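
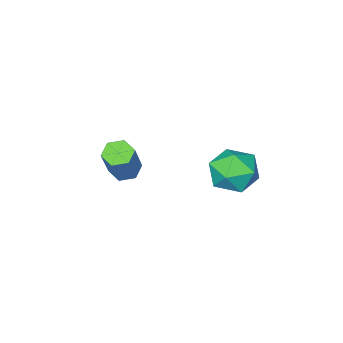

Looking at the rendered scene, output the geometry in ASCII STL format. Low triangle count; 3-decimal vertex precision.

solid 
facet normal -0.995 0.023 -0.094
outer loop
vertex -1.402 0.166 -2.797
vertex -1.429 -0.649 -2.709
vertex -1.48 -0.164 -2.05
endloop
endfacet
facet normal -0.754 0.627 0.198
outer loop
vertex -1.402 0.166 -2.797
vertex -1.48 -0.164 -2.05
vertex -0.979 0.475 -2.166
endloop
endfacet
facet normal -0.289 0.922 -0.258
outer loop
vertex -1.402 0.166 -2.797
vertex -0.979 0.475 -2.166
vertex -0.618 0.384 -2.896
endloop
endfacet
facet normal -0.244 0.499 -0.831
outer loop
vertex -1.402 0.166 -2.797
vertex -0.618 0.384 -2.896
vertex -0.896 -0.311 -3.232
endloop
endfacet
facet normal -0.681 -0.056 -0.730
outer loop
vertex -1.402 0.166 -2.797
vertex -0.896 -0.311 -3.232
vertex -1.429 -0.649 -2.709
endloop
endfacet
facet normal -0.400 0.458 0.794
outer loop
vertex -0.979 0.475 -2.166
vertex -1.48 -0.164 -2.05
vertex -0.744 -0.149 -1.688
endloop
endfacet
facet normal -0.791 -0.520 0.322
outer loop
vertex -1.48 -0.164 -2.05
vertex -1.429 -0.649 -2.709
vertex -1.022 -0.844 -2.024
endloop
endfacet
facet normal -0.283 -0.648 -0.707
outer loop
vertex -1.429 -0.649 -2.709
vertex -0.896 -0.311 -3.232
vertex -0.661 -0.935 -2.754
endloop
endfacet
facet normal 0.423 0.252 -0.870
outer loop
vertex -0.896 -0.311 -3.232
vertex -0.618 0.384 -2.896
vertex -0.16 -0.296 -2.87
endloop
endfacet
facet normal 0.351 0.934 0.057
outer loop
vertex -0.618 0.384 -2.896
vertex -0.979 0.475 -2.166
vertex -0.211 0.189 -2.211
endloop
endfacet
facet normal 0.244 -0.499 0.831
outer loop
vertex -0.238 -0.626 -2.123
vertex -0.744 -0.149 -1.688
vertex -1.022 -0.844 -2.024
endloop
endfacet
facet normal 0.289 -0.922 0.258
outer loop
vertex -0.238 -0.626 -2.123
vertex -1.022 -0.844 -2.024
vertex -0.661 -0.935 -2.754
endloop
endfacet
facet normal 0.754 -0.627 -0.198
outer loop
vertex -0.238 -0.626 -2.123
vertex -0.661 -0.935 -2.754
vertex -0.16 -0.296 -2.87
endloop
endfacet
facet normal 0.995 -0.023 0.094
outer loop
vertex -0.238 -0.626 -2.123
vertex -0.16 -0.296 -2.87
vertex -0.211 0.189 -2.211
endloop
endfacet
facet normal 0.681 0.056 0.730
outer loop
vertex -0.238 -0.626 -2.123
vertex -0.211 0.189 -2.211
vertex -0.744 -0.149 -1.688
endloop
endfacet
facet normal -0.423 -0.252 0.870
outer loop
vertex -1.022 -0.844 -2.024
vertex -0.744 -0.149 -1.688
vertex -1.48 -0.164 -2.05
endloop
endfacet
facet normal -0.351 -0.934 -0.057
outer loop
vertex -0.661 -0.935 -2.754
vertex -1.022 -0.844 -2.024
vertex -1.429 -0.649 -2.709
endloop
endfacet
facet normal 0.400 -0.458 -0.794
outer loop
vertex -0.16 -0.296 -2.87
vertex -0.661 -0.935 -2.754
vertex -0.896 -0.311 -3.232
endloop
endfacet
facet normal 0.791 0.520 -0.322
outer loop
vertex -0.211 0.189 -2.211
vertex -0.16 -0.296 -2.87
vertex -0.618 0.384 -2.896
endloop
endfacet
facet normal 0.283 0.648 0.707
outer loop
vertex -0.744 -0.149 -1.688
vertex -0.211 0.189 -2.211
vertex -0.979 0.475 -2.166
endloop
endfacet
facet normal -0.388 -0.327 -0.862
outer loop
vertex 0.826 -4.065 -4.191
vertex 0.406 -3.809 -4.099
vertex 0.781 -3.593 -4.35
endloop
endfacet
facet normal 0.917 -0.046 -0.396
outer loop
vertex 0.826 -4.065 -4.191
vertex 0.781 -3.593 -4.35
vertex 1.393 -3.587 -2.933
endloop
endfacet
facet normal 0.917 -0.046 -0.396
outer loop
vertex 1.393 -3.587 -2.933
vertex 0.781 -3.593 -4.35
vertex 1.348 -3.115 -3.092
endloop
endfacet
facet normal 0.389 0.327 0.861
outer loop
vertex 1.393 -3.587 -2.933
vertex 1.348 -3.115 -3.092
vertex 0.974 -3.331 -2.841
endloop
endfacet
facet normal -0.388 -0.327 -0.862
outer loop
vertex 0.781 -3.593 -4.35
vertex 0.406 -3.809 -4.099
vertex 0.361 -3.337 -4.258
endloop
endfacet
facet normal 0.381 0.794 -0.473
outer loop
vertex 0.781 -3.593 -4.35
vertex 0.361 -3.337 -4.258
vertex 1.348 -3.115 -3.092
endloop
endfacet
facet normal 0.382 0.793 -0.474
outer loop
vertex 1.348 -3.115 -3.092
vertex 0.361 -3.337 -4.258
vertex 0.929 -2.859 -3.001
endloop
endfacet
facet normal 0.388 0.329 0.861
outer loop
vertex 1.348 -3.115 -3.092
vertex 0.929 -2.859 -3.001
vertex 0.974 -3.331 -2.841
endloop
endfacet
facet normal -0.389 -0.327 -0.861
outer loop
vertex 0.361 -3.337 -4.258
vertex 0.406 -3.809 -4.099
vertex -0.013 -3.553 -4.007
endloop
endfacet
facet normal -0.537 0.840 -0.077
outer loop
vertex 0.361 -3.337 -4.258
vertex -0.013 -3.553 -4.007
vertex 0.929 -2.859 -3.001
endloop
endfacet
facet normal -0.536 0.840 -0.078
outer loop
vertex 0.929 -2.859 -3.001
vertex -0.013 -3.553 -4.007
vertex 0.554 -3.075 -2.749
endloop
endfacet
facet normal 0.389 0.329 0.861
outer loop
vertex 0.929 -2.859 -3.001
vertex 0.554 -3.075 -2.749
vertex 0.974 -3.331 -2.841
endloop
endfacet
facet normal -0.389 -0.327 -0.861
outer loop
vertex -0.013 -3.553 -4.007
vertex 0.406 -3.809 -4.099
vertex 0.032 -4.025 -3.848
endloop
endfacet
facet normal -0.917 0.046 0.396
outer loop
vertex -0.013 -3.553 -4.007
vertex 0.032 -4.025 -3.848
vertex 0.554 -3.075 -2.749
endloop
endfacet
facet normal -0.917 0.046 0.396
outer loop
vertex 0.554 -3.075 -2.749
vertex 0.032 -4.025 -3.848
vertex 0.599 -3.547 -2.59
endloop
endfacet
facet normal 0.388 0.327 0.862
outer loop
vertex 0.554 -3.075 -2.749
vertex 0.599 -3.547 -2.59
vertex 0.974 -3.331 -2.841
endloop
endfacet
facet normal -0.388 -0.329 -0.861
outer loop
vertex 0.032 -4.025 -3.848
vertex 0.406 -3.809 -4.099
vertex 0.451 -4.281 -3.939
endloop
endfacet
facet normal -0.382 -0.794 0.474
outer loop
vertex 0.032 -4.025 -3.848
vertex 0.451 -4.281 -3.939
vertex 0.599 -3.547 -2.59
endloop
endfacet
facet normal -0.380 -0.794 0.474
outer loop
vertex 0.599 -3.547 -2.59
vertex 0.451 -4.281 -3.939
vertex 1.019 -3.803 -2.682
endloop
endfacet
facet normal 0.388 0.327 0.862
outer loop
vertex 0.599 -3.547 -2.59
vertex 1.019 -3.803 -2.682
vertex 0.974 -3.331 -2.841
endloop
endfacet
facet normal -0.389 -0.329 -0.861
outer loop
vertex 0.451 -4.281 -3.939
vertex 0.406 -3.809 -4.099
vertex 0.826 -4.065 -4.191
endloop
endfacet
facet normal 0.536 -0.841 0.077
outer loop
vertex 0.451 -4.281 -3.939
vertex 0.826 -4.065 -4.191
vertex 1.019 -3.803 -2.682
endloop
endfacet
facet normal 0.537 -0.840 0.077
outer loop
vertex 1.019 -3.803 -2.682
vertex 0.826 -4.065 -4.191
vertex 1.393 -3.587 -2.933
endloop
endfacet
facet normal 0.389 0.327 0.861
outer loop
vertex 1.019 -3.803 -2.682
vertex 1.393 -3.587 -2.933
vertex 0.974 -3.331 -2.841
endloop
endfacet

endsolid


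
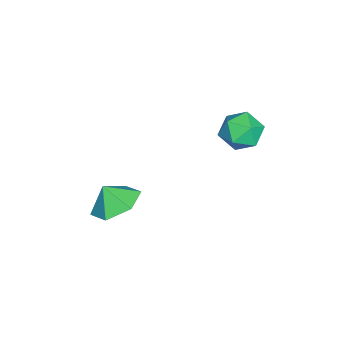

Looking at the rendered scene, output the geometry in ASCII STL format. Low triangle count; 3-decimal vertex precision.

solid 
facet normal -0.671 0.680 -0.295
outer loop
vertex 2.707 4.409 1.988
vertex 2.115 4.086 2.591
vertex 2.683 4.749 2.826
endloop
endfacet
facet normal -0.006 0.927 -0.376
outer loop
vertex 2.707 4.409 1.988
vertex 2.683 4.749 2.826
vertex 3.478 4.591 2.424
endloop
endfacet
facet normal 0.344 0.478 -0.808
outer loop
vertex 2.707 4.409 1.988
vertex 3.478 4.591 2.424
vertex 3.4 3.831 1.941
endloop
endfacet
facet normal -0.105 -0.045 -0.993
outer loop
vertex 2.707 4.409 1.988
vertex 3.4 3.831 1.941
vertex 2.558 3.519 2.044
endloop
endfacet
facet normal -0.732 0.080 -0.676
outer loop
vertex 2.707 4.409 1.988
vertex 2.558 3.519 2.044
vertex 2.115 4.086 2.591
endloop
endfacet
facet normal 0.314 0.913 0.262
outer loop
vertex 3.478 4.591 2.424
vertex 2.683 4.749 2.826
vertex 3.362 4.381 3.296
endloop
endfacet
facet normal -0.763 0.514 0.393
outer loop
vertex 2.683 4.749 2.826
vertex 2.115 4.086 2.591
vertex 2.52 4.069 3.399
endloop
endfacet
facet normal -0.861 -0.456 -0.224
outer loop
vertex 2.115 4.086 2.591
vertex 2.558 3.519 2.044
vertex 2.442 3.309 2.916
endloop
endfacet
facet normal 0.154 -0.658 -0.737
outer loop
vertex 2.558 3.519 2.044
vertex 3.4 3.831 1.941
vertex 3.237 3.151 2.514
endloop
endfacet
facet normal 0.880 0.187 -0.437
outer loop
vertex 3.4 3.831 1.941
vertex 3.478 4.591 2.424
vertex 3.805 3.814 2.749
endloop
endfacet
facet normal 0.105 0.045 0.993
outer loop
vertex 3.213 3.491 3.352
vertex 3.362 4.381 3.296
vertex 2.52 4.069 3.399
endloop
endfacet
facet normal -0.344 -0.478 0.808
outer loop
vertex 3.213 3.491 3.352
vertex 2.52 4.069 3.399
vertex 2.442 3.309 2.916
endloop
endfacet
facet normal 0.006 -0.927 0.376
outer loop
vertex 3.213 3.491 3.352
vertex 2.442 3.309 2.916
vertex 3.237 3.151 2.514
endloop
endfacet
facet normal 0.671 -0.680 0.295
outer loop
vertex 3.213 3.491 3.352
vertex 3.237 3.151 2.514
vertex 3.805 3.814 2.749
endloop
endfacet
facet normal 0.732 -0.080 0.676
outer loop
vertex 3.213 3.491 3.352
vertex 3.805 3.814 2.749
vertex 3.362 4.381 3.296
endloop
endfacet
facet normal -0.154 0.658 0.737
outer loop
vertex 2.52 4.069 3.399
vertex 3.362 4.381 3.296
vertex 2.683 4.749 2.826
endloop
endfacet
facet normal -0.880 -0.187 0.437
outer loop
vertex 2.442 3.309 2.916
vertex 2.52 4.069 3.399
vertex 2.115 4.086 2.591
endloop
endfacet
facet normal -0.314 -0.913 -0.262
outer loop
vertex 3.237 3.151 2.514
vertex 2.442 3.309 2.916
vertex 2.558 3.519 2.044
endloop
endfacet
facet normal 0.763 -0.514 -0.393
outer loop
vertex 3.805 3.814 2.749
vertex 3.237 3.151 2.514
vertex 3.4 3.831 1.941
endloop
endfacet
facet normal 0.861 0.456 0.224
outer loop
vertex 3.362 4.381 3.296
vertex 3.805 3.814 2.749
vertex 3.478 4.591 2.424
endloop
endfacet
facet normal 0.044 0.489 -0.871
outer loop
vertex 5.086 -0.571 -1.667
vertex 4.022 -0.463 -1.66
vertex 4.639 0.286 -1.209
endloop
endfacet
facet normal 0.639 -0.076 0.765
outer loop
vertex 5.086 -0.571 -1.667
vertex 4.639 0.286 -1.209
vertex 3.978 -0.957 -0.78
endloop
endfacet
facet normal 0.043 0.489 -0.871
outer loop
vertex 4.639 0.286 -1.209
vertex 4.022 -0.463 -1.66
vertex 3.574 0.394 -1.201
endloop
endfacet
facet normal 0.038 0.308 0.951
outer loop
vertex 4.639 0.286 -1.209
vertex 3.574 0.394 -1.201
vertex 3.978 -0.957 -0.78
endloop
endfacet
facet normal 0.043 0.489 -0.871
outer loop
vertex 3.574 0.394 -1.201
vertex 4.022 -0.463 -1.66
vertex 2.957 -0.355 -1.652
endloop
endfacet
facet normal -0.630 0.053 0.775
outer loop
vertex 3.574 0.394 -1.201
vertex 2.957 -0.355 -1.652
vertex 3.978 -0.957 -0.78
endloop
endfacet
facet normal 0.043 0.489 -0.871
outer loop
vertex 2.957 -0.355 -1.652
vertex 4.022 -0.463 -1.66
vertex 3.405 -1.212 -2.111
endloop
endfacet
facet normal -0.698 -0.586 0.413
outer loop
vertex 2.957 -0.355 -1.652
vertex 3.405 -1.212 -2.111
vertex 3.978 -0.957 -0.78
endloop
endfacet
facet normal 0.043 0.489 -0.871
outer loop
vertex 3.405 -1.212 -2.111
vertex 4.022 -0.463 -1.66
vertex 4.47 -1.32 -2.119
endloop
endfacet
facet normal -0.097 -0.969 0.227
outer loop
vertex 3.405 -1.212 -2.111
vertex 4.47 -1.32 -2.119
vertex 3.978 -0.957 -0.78
endloop
endfacet
facet normal 0.044 0.489 -0.871
outer loop
vertex 4.47 -1.32 -2.119
vertex 4.022 -0.463 -1.66
vertex 5.086 -0.571 -1.667
endloop
endfacet
facet normal 0.572 -0.714 0.404
outer loop
vertex 4.47 -1.32 -2.119
vertex 5.086 -0.571 -1.667
vertex 3.978 -0.957 -0.78
endloop
endfacet

endsolid


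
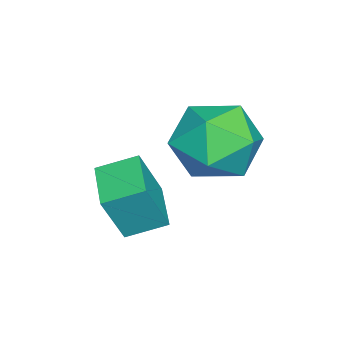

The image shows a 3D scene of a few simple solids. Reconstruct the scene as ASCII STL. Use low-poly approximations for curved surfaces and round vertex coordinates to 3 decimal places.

solid 
facet normal -0.902 -0.394 0.178
outer loop
vertex -1.029 1.369 1.857
vertex -1.302 2.134 2.168
vertex -1.389 1.691 0.748
endloop
endfacet
facet normal 0.315 -0.879 -0.358
outer loop
vertex -0.398 2.126 0.552
vertex -1.029 1.369 1.857
vertex -1.389 1.691 0.748
endloop
endfacet
facet normal -0.901 -0.395 0.179
outer loop
vertex -1.389 1.691 0.748
vertex -1.302 2.134 2.168
vertex -1.663 2.456 1.059
endloop
endfacet
facet normal -0.298 0.266 -0.917
outer loop
vertex -1.663 2.456 1.059
vertex -0.398 2.126 0.552
vertex -1.389 1.691 0.748
endloop
endfacet
facet normal 0.298 -0.266 0.917
outer loop
vertex -1.029 1.369 1.857
vertex -0.311 2.569 1.972
vertex -1.302 2.134 2.168
endloop
endfacet
facet normal 0.315 -0.879 -0.358
outer loop
vertex -0.037 1.804 1.661
vertex -1.029 1.369 1.857
vertex -0.398 2.126 0.552
endloop
endfacet
facet normal 0.298 -0.266 0.917
outer loop
vertex -0.037 1.804 1.661
vertex -0.311 2.569 1.972
vertex -1.029 1.369 1.857
endloop
endfacet
facet normal -0.315 0.879 0.358
outer loop
vertex -1.302 2.134 2.168
vertex -0.311 2.569 1.972
vertex -1.663 2.456 1.059
endloop
endfacet
facet normal -0.298 0.266 -0.917
outer loop
vertex -0.671 2.891 0.863
vertex -0.398 2.126 0.552
vertex -1.663 2.456 1.059
endloop
endfacet
facet normal -0.315 0.879 0.358
outer loop
vertex -1.663 2.456 1.059
vertex -0.311 2.569 1.972
vertex -0.671 2.891 0.863
endloop
endfacet
facet normal 0.901 0.394 -0.179
outer loop
vertex -0.671 2.891 0.863
vertex -0.037 1.804 1.661
vertex -0.398 2.126 0.552
endloop
endfacet
facet normal 0.901 0.395 -0.178
outer loop
vertex -0.311 2.569 1.972
vertex -0.037 1.804 1.661
vertex -0.671 2.891 0.863
endloop
endfacet
facet normal 0.178 0.479 0.860
outer loop
vertex -1.812 4.145 2.572
vertex -2.595 3.701 2.981
vertex -1.704 3.277 3.033
endloop
endfacet
facet normal 0.785 0.364 0.501
outer loop
vertex -1.812 4.145 2.572
vertex -1.704 3.277 3.033
vertex -1.236 3.444 2.179
endloop
endfacet
facet normal 0.726 0.674 -0.138
outer loop
vertex -1.812 4.145 2.572
vertex -1.236 3.444 2.179
vertex -1.837 3.973 1.599
endloop
endfacet
facet normal 0.081 0.981 -0.176
outer loop
vertex -1.812 4.145 2.572
vertex -1.837 3.973 1.599
vertex -2.677 4.131 2.095
endloop
endfacet
facet normal -0.257 0.860 0.441
outer loop
vertex -1.812 4.145 2.572
vertex -2.677 4.131 2.095
vertex -2.595 3.701 2.981
endloop
endfacet
facet normal 0.851 -0.340 0.400
outer loop
vertex -1.236 3.444 2.179
vertex -1.704 3.277 3.033
vertex -1.663 2.569 2.345
endloop
endfacet
facet normal -0.130 -0.153 0.980
outer loop
vertex -1.704 3.277 3.033
vertex -2.595 3.701 2.981
vertex -2.503 2.727 2.841
endloop
endfacet
facet normal -0.833 0.464 0.302
outer loop
vertex -2.595 3.701 2.981
vertex -2.677 4.131 2.095
vertex -3.104 3.256 2.261
endloop
endfacet
facet normal -0.287 0.659 -0.695
outer loop
vertex -2.677 4.131 2.095
vertex -1.837 3.973 1.599
vertex -2.636 3.423 1.407
endloop
endfacet
facet normal 0.756 0.163 -0.635
outer loop
vertex -1.837 3.973 1.599
vertex -1.236 3.444 2.179
vertex -1.745 2.999 1.459
endloop
endfacet
facet normal -0.081 -0.981 0.176
outer loop
vertex -2.528 2.555 1.868
vertex -1.663 2.569 2.345
vertex -2.503 2.727 2.841
endloop
endfacet
facet normal -0.726 -0.674 0.138
outer loop
vertex -2.528 2.555 1.868
vertex -2.503 2.727 2.841
vertex -3.104 3.256 2.261
endloop
endfacet
facet normal -0.785 -0.364 -0.501
outer loop
vertex -2.528 2.555 1.868
vertex -3.104 3.256 2.261
vertex -2.636 3.423 1.407
endloop
endfacet
facet normal -0.178 -0.479 -0.860
outer loop
vertex -2.528 2.555 1.868
vertex -2.636 3.423 1.407
vertex -1.745 2.999 1.459
endloop
endfacet
facet normal 0.257 -0.860 -0.441
outer loop
vertex -2.528 2.555 1.868
vertex -1.745 2.999 1.459
vertex -1.663 2.569 2.345
endloop
endfacet
facet normal 0.287 -0.659 0.695
outer loop
vertex -2.503 2.727 2.841
vertex -1.663 2.569 2.345
vertex -1.704 3.277 3.033
endloop
endfacet
facet normal -0.756 -0.163 0.635
outer loop
vertex -3.104 3.256 2.261
vertex -2.503 2.727 2.841
vertex -2.595 3.701 2.981
endloop
endfacet
facet normal -0.851 0.340 -0.400
outer loop
vertex -2.636 3.423 1.407
vertex -3.104 3.256 2.261
vertex -2.677 4.131 2.095
endloop
endfacet
facet normal 0.130 0.153 -0.980
outer loop
vertex -1.745 2.999 1.459
vertex -2.636 3.423 1.407
vertex -1.837 3.973 1.599
endloop
endfacet
facet normal 0.833 -0.464 -0.302
outer loop
vertex -1.663 2.569 2.345
vertex -1.745 2.999 1.459
vertex -1.236 3.444 2.179
endloop
endfacet

endsolid


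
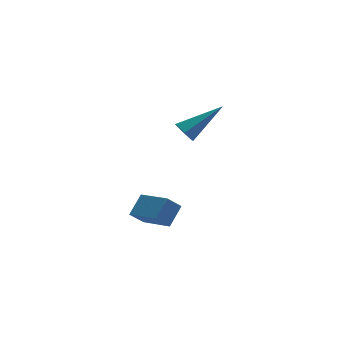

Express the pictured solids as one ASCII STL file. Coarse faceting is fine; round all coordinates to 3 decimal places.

solid 
facet normal -0.840 -0.092 -0.535
outer loop
vertex -0.359 -1.826 2.497
vertex -0.705 -1.798 3.035
vertex -0.562 -1.261 2.718
endloop
endfacet
facet normal 0.640 0.468 -0.609
outer loop
vertex -0.359 -1.826 2.497
vertex -0.562 -1.261 2.718
vertex 1.065 -1.602 4.165
endloop
endfacet
facet normal -0.839 -0.094 -0.537
outer loop
vertex -0.562 -1.261 2.718
vertex -0.705 -1.798 3.035
vertex -0.909 -1.232 3.255
endloop
endfacet
facet normal 0.161 0.986 0.051
outer loop
vertex -0.562 -1.261 2.718
vertex -0.909 -1.232 3.255
vertex 1.065 -1.602 4.165
endloop
endfacet
facet normal -0.838 -0.094 -0.537
outer loop
vertex -0.909 -1.232 3.255
vertex -0.705 -1.798 3.035
vertex -1.052 -1.77 3.572
endloop
endfacet
facet normal -0.266 0.541 0.798
outer loop
vertex -0.909 -1.232 3.255
vertex -1.052 -1.77 3.572
vertex 1.065 -1.602 4.165
endloop
endfacet
facet normal -0.838 -0.094 -0.537
outer loop
vertex -1.052 -1.77 3.572
vertex -0.705 -1.798 3.035
vertex -0.848 -2.335 3.352
endloop
endfacet
facet normal -0.214 -0.420 0.882
outer loop
vertex -1.052 -1.77 3.572
vertex -0.848 -2.335 3.352
vertex 1.065 -1.602 4.165
endloop
endfacet
facet normal -0.840 -0.092 -0.535
outer loop
vertex -0.848 -2.335 3.352
vertex -0.705 -1.798 3.035
vertex -0.502 -2.363 2.814
endloop
endfacet
facet normal 0.266 -0.939 0.220
outer loop
vertex -0.848 -2.335 3.352
vertex -0.502 -2.363 2.814
vertex 1.065 -1.602 4.165
endloop
endfacet
facet normal -0.840 -0.092 -0.535
outer loop
vertex -0.502 -2.363 2.814
vertex -0.705 -1.798 3.035
vertex -0.359 -1.826 2.497
endloop
endfacet
facet normal 0.693 -0.494 -0.525
outer loop
vertex -0.502 -2.363 2.814
vertex -0.359 -1.826 2.497
vertex 1.065 -1.602 4.165
endloop
endfacet
facet normal -0.602 -0.487 -0.633
outer loop
vertex -2.13 -2.266 -1.702
vertex -2.79 -0.713 -2.269
vertex -1.487 -2.227 -2.344
endloop
endfacet
facet normal 0.371 -0.872 0.319
outer loop
vertex -0.77 -1.647 -1.591
vertex -2.13 -2.266 -1.702
vertex -1.487 -2.227 -2.344
endloop
endfacet
facet normal -0.602 -0.487 -0.633
outer loop
vertex -1.487 -2.227 -2.344
vertex -2.79 -0.713 -2.269
vertex -2.147 -0.674 -2.911
endloop
endfacet
facet normal 0.707 0.043 -0.706
outer loop
vertex -2.147 -0.674 -2.911
vertex -0.77 -1.647 -1.591
vertex -1.487 -2.227 -2.344
endloop
endfacet
facet normal -0.707 -0.043 0.706
outer loop
vertex -2.13 -2.266 -1.702
vertex -2.073 -0.133 -1.516
vertex -2.79 -0.713 -2.269
endloop
endfacet
facet normal 0.371 -0.872 0.319
outer loop
vertex -1.413 -1.686 -0.949
vertex -2.13 -2.266 -1.702
vertex -0.77 -1.647 -1.591
endloop
endfacet
facet normal -0.707 -0.043 0.706
outer loop
vertex -1.413 -1.686 -0.949
vertex -2.073 -0.133 -1.516
vertex -2.13 -2.266 -1.702
endloop
endfacet
facet normal -0.371 0.872 -0.319
outer loop
vertex -2.79 -0.713 -2.269
vertex -2.073 -0.133 -1.516
vertex -2.147 -0.674 -2.911
endloop
endfacet
facet normal 0.707 0.043 -0.706
outer loop
vertex -1.43 -0.094 -2.158
vertex -0.77 -1.647 -1.591
vertex -2.147 -0.674 -2.911
endloop
endfacet
facet normal -0.371 0.872 -0.319
outer loop
vertex -2.147 -0.674 -2.911
vertex -2.073 -0.133 -1.516
vertex -1.43 -0.094 -2.158
endloop
endfacet
facet normal 0.602 0.487 0.633
outer loop
vertex -1.43 -0.094 -2.158
vertex -1.413 -1.686 -0.949
vertex -0.77 -1.647 -1.591
endloop
endfacet
facet normal 0.602 0.487 0.633
outer loop
vertex -2.073 -0.133 -1.516
vertex -1.413 -1.686 -0.949
vertex -1.43 -0.094 -2.158
endloop
endfacet

endsolid


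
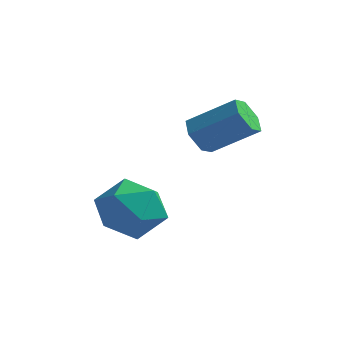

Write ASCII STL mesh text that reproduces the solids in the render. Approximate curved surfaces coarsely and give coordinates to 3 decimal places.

solid 
facet normal -0.799 -0.234 -0.553
outer loop
vertex -2.432 -2.031 -0.232
vertex -2.679 -1.625 -0.047
vertex -2.399 -1.581 -0.47
endloop
endfacet
facet normal 0.598 -0.409 -0.690
outer loop
vertex -2.432 -2.031 -0.232
vertex -2.399 -1.581 -0.47
vertex -1.434 -1.74 0.461
endloop
endfacet
facet normal 0.598 -0.410 -0.689
outer loop
vertex -1.434 -1.74 0.461
vertex -2.399 -1.581 -0.47
vertex -1.4 -1.29 0.223
endloop
endfacet
facet normal 0.799 0.233 0.554
outer loop
vertex -1.434 -1.74 0.461
vertex -1.4 -1.29 0.223
vertex -1.681 -1.335 0.647
endloop
endfacet
facet normal -0.800 -0.231 -0.554
outer loop
vertex -2.399 -1.581 -0.47
vertex -2.679 -1.625 -0.047
vertex -2.645 -1.175 -0.284
endloop
endfacet
facet normal 0.356 0.559 -0.749
outer loop
vertex -2.399 -1.581 -0.47
vertex -2.645 -1.175 -0.284
vertex -1.4 -1.29 0.223
endloop
endfacet
facet normal 0.356 0.561 -0.748
outer loop
vertex -1.4 -1.29 0.223
vertex -2.645 -1.175 -0.284
vertex -1.647 -0.885 0.409
endloop
endfacet
facet normal 0.799 0.233 0.554
outer loop
vertex -1.4 -1.29 0.223
vertex -1.647 -0.885 0.409
vertex -1.681 -1.335 0.647
endloop
endfacet
facet normal -0.799 -0.232 -0.555
outer loop
vertex -2.645 -1.175 -0.284
vertex -2.679 -1.625 -0.047
vertex -2.926 -1.22 0.139
endloop
endfacet
facet normal -0.242 0.969 -0.057
outer loop
vertex -2.645 -1.175 -0.284
vertex -2.926 -1.22 0.139
vertex -1.647 -0.885 0.409
endloop
endfacet
facet normal -0.241 0.969 -0.059
outer loop
vertex -1.647 -0.885 0.409
vertex -2.926 -1.22 0.139
vertex -1.928 -0.929 0.832
endloop
endfacet
facet normal 0.799 0.233 0.555
outer loop
vertex -1.647 -0.885 0.409
vertex -1.928 -0.929 0.832
vertex -1.681 -1.335 0.647
endloop
endfacet
facet normal -0.799 -0.233 -0.554
outer loop
vertex -2.926 -1.22 0.139
vertex -2.679 -1.625 -0.047
vertex -2.96 -1.67 0.377
endloop
endfacet
facet normal -0.598 0.410 0.689
outer loop
vertex -2.926 -1.22 0.139
vertex -2.96 -1.67 0.377
vertex -1.928 -0.929 0.832
endloop
endfacet
facet normal -0.598 0.409 0.690
outer loop
vertex -1.928 -0.929 0.832
vertex -2.96 -1.67 0.377
vertex -1.961 -1.379 1.07
endloop
endfacet
facet normal 0.799 0.234 0.553
outer loop
vertex -1.928 -0.929 0.832
vertex -1.961 -1.379 1.07
vertex -1.681 -1.335 0.647
endloop
endfacet
facet normal -0.799 -0.233 -0.554
outer loop
vertex -2.96 -1.67 0.377
vertex -2.679 -1.625 -0.047
vertex -2.713 -2.075 0.191
endloop
endfacet
facet normal -0.356 -0.560 0.748
outer loop
vertex -2.96 -1.67 0.377
vertex -2.713 -2.075 0.191
vertex -1.961 -1.379 1.07
endloop
endfacet
facet normal -0.357 -0.559 0.748
outer loop
vertex -1.961 -1.379 1.07
vertex -2.713 -2.075 0.191
vertex -1.715 -1.785 0.884
endloop
endfacet
facet normal 0.800 0.231 0.554
outer loop
vertex -1.961 -1.379 1.07
vertex -1.715 -1.785 0.884
vertex -1.681 -1.335 0.647
endloop
endfacet
facet normal -0.799 -0.233 -0.555
outer loop
vertex -2.713 -2.075 0.191
vertex -2.679 -1.625 -0.047
vertex -2.432 -2.031 -0.232
endloop
endfacet
facet normal 0.241 -0.969 0.059
outer loop
vertex -2.713 -2.075 0.191
vertex -2.432 -2.031 -0.232
vertex -1.715 -1.785 0.884
endloop
endfacet
facet normal 0.242 -0.968 0.058
outer loop
vertex -1.715 -1.785 0.884
vertex -2.432 -2.031 -0.232
vertex -1.434 -1.74 0.461
endloop
endfacet
facet normal 0.799 0.232 0.555
outer loop
vertex -1.715 -1.785 0.884
vertex -1.434 -1.74 0.461
vertex -1.681 -1.335 0.647
endloop
endfacet
facet normal 0.046 -0.088 0.995
outer loop
vertex -3.854 -2.759 -1.042
vertex -3.688 -3.591 -1.123
vertex -3.049 -3.029 -1.103
endloop
endfacet
facet normal 0.249 0.565 0.786
outer loop
vertex -3.854 -2.759 -1.042
vertex -3.049 -3.029 -1.103
vertex -3.298 -2.332 -1.525
endloop
endfacet
facet normal -0.291 0.858 0.423
outer loop
vertex -3.854 -2.759 -1.042
vertex -3.298 -2.332 -1.525
vertex -4.091 -2.463 -1.805
endloop
endfacet
facet normal -0.827 0.387 0.407
outer loop
vertex -3.854 -2.759 -1.042
vertex -4.091 -2.463 -1.805
vertex -4.333 -3.241 -1.557
endloop
endfacet
facet normal -0.619 -0.197 0.760
outer loop
vertex -3.854 -2.759 -1.042
vertex -4.333 -3.241 -1.557
vertex -3.688 -3.591 -1.123
endloop
endfacet
facet normal 0.800 0.493 0.342
outer loop
vertex -3.298 -2.332 -1.525
vertex -3.049 -3.029 -1.103
vertex -2.787 -2.899 -1.903
endloop
endfacet
facet normal 0.474 -0.563 0.678
outer loop
vertex -3.049 -3.029 -1.103
vertex -3.688 -3.591 -1.123
vertex -3.029 -3.677 -1.655
endloop
endfacet
facet normal -0.602 -0.741 0.297
outer loop
vertex -3.688 -3.591 -1.123
vertex -4.333 -3.241 -1.557
vertex -3.822 -3.808 -1.935
endloop
endfacet
facet normal -0.940 0.205 -0.274
outer loop
vertex -4.333 -3.241 -1.557
vertex -4.091 -2.463 -1.805
vertex -4.071 -3.111 -2.357
endloop
endfacet
facet normal -0.073 0.966 -0.246
outer loop
vertex -4.091 -2.463 -1.805
vertex -3.298 -2.332 -1.525
vertex -3.432 -2.549 -2.337
endloop
endfacet
facet normal 0.827 -0.387 -0.407
outer loop
vertex -3.266 -3.381 -2.418
vertex -2.787 -2.899 -1.903
vertex -3.029 -3.677 -1.655
endloop
endfacet
facet normal 0.291 -0.858 -0.423
outer loop
vertex -3.266 -3.381 -2.418
vertex -3.029 -3.677 -1.655
vertex -3.822 -3.808 -1.935
endloop
endfacet
facet normal -0.249 -0.565 -0.786
outer loop
vertex -3.266 -3.381 -2.418
vertex -3.822 -3.808 -1.935
vertex -4.071 -3.111 -2.357
endloop
endfacet
facet normal -0.046 0.088 -0.995
outer loop
vertex -3.266 -3.381 -2.418
vertex -4.071 -3.111 -2.357
vertex -3.432 -2.549 -2.337
endloop
endfacet
facet normal 0.619 0.197 -0.760
outer loop
vertex -3.266 -3.381 -2.418
vertex -3.432 -2.549 -2.337
vertex -2.787 -2.899 -1.903
endloop
endfacet
facet normal 0.940 -0.205 0.274
outer loop
vertex -3.029 -3.677 -1.655
vertex -2.787 -2.899 -1.903
vertex -3.049 -3.029 -1.103
endloop
endfacet
facet normal 0.073 -0.966 0.246
outer loop
vertex -3.822 -3.808 -1.935
vertex -3.029 -3.677 -1.655
vertex -3.688 -3.591 -1.123
endloop
endfacet
facet normal -0.800 -0.493 -0.342
outer loop
vertex -4.071 -3.111 -2.357
vertex -3.822 -3.808 -1.935
vertex -4.333 -3.241 -1.557
endloop
endfacet
facet normal -0.474 0.563 -0.678
outer loop
vertex -3.432 -2.549 -2.337
vertex -4.071 -3.111 -2.357
vertex -4.091 -2.463 -1.805
endloop
endfacet
facet normal 0.602 0.741 -0.297
outer loop
vertex -2.787 -2.899 -1.903
vertex -3.432 -2.549 -2.337
vertex -3.298 -2.332 -1.525
endloop
endfacet

endsolid


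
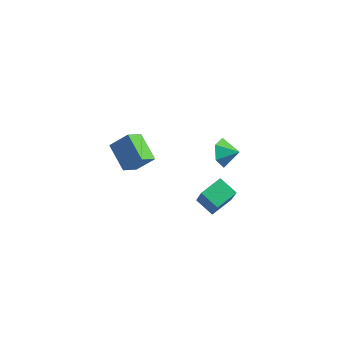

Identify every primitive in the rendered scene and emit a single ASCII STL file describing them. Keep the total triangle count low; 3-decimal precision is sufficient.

solid 
facet normal -0.792 0.393 0.467
outer loop
vertex -5.095 -0.124 -1.486
vertex -4.175 0.49 -0.443
vertex -4.981 1.033 -2.267
endloop
endfacet
facet normal -0.605 -0.403 -0.686
outer loop
vertex -3.405 0.25 -3.197
vertex -5.095 -0.124 -1.486
vertex -4.981 1.033 -2.267
endloop
endfacet
facet normal -0.792 0.394 0.467
outer loop
vertex -4.981 1.033 -2.267
vertex -4.175 0.49 -0.443
vertex -4.061 1.646 -1.224
endloop
endfacet
facet normal 0.082 0.826 -0.557
outer loop
vertex -4.061 1.646 -1.224
vertex -3.405 0.25 -3.197
vertex -4.981 1.033 -2.267
endloop
endfacet
facet normal -0.081 -0.826 0.558
outer loop
vertex -5.095 -0.124 -1.486
vertex -2.599 -0.293 -1.373
vertex -4.175 0.49 -0.443
endloop
endfacet
facet normal -0.605 -0.404 -0.686
outer loop
vertex -3.519 -0.906 -2.416
vertex -5.095 -0.124 -1.486
vertex -3.405 0.25 -3.197
endloop
endfacet
facet normal -0.081 -0.826 0.557
outer loop
vertex -3.519 -0.906 -2.416
vertex -2.599 -0.293 -1.373
vertex -5.095 -0.124 -1.486
endloop
endfacet
facet normal 0.605 0.404 0.686
outer loop
vertex -4.175 0.49 -0.443
vertex -2.599 -0.293 -1.373
vertex -4.061 1.646 -1.224
endloop
endfacet
facet normal 0.081 0.826 -0.558
outer loop
vertex -2.485 0.864 -2.154
vertex -3.405 0.25 -3.197
vertex -4.061 1.646 -1.224
endloop
endfacet
facet normal 0.605 0.404 0.686
outer loop
vertex -4.061 1.646 -1.224
vertex -2.599 -0.293 -1.373
vertex -2.485 0.864 -2.154
endloop
endfacet
facet normal 0.792 -0.394 -0.467
outer loop
vertex -2.485 0.864 -2.154
vertex -3.519 -0.906 -2.416
vertex -3.405 0.25 -3.197
endloop
endfacet
facet normal 0.792 -0.393 -0.467
outer loop
vertex -2.599 -0.293 -1.373
vertex -3.519 -0.906 -2.416
vertex -2.485 0.864 -2.154
endloop
endfacet
facet normal -0.399 0.349 -0.848
outer loop
vertex 2.296 -1.796 -1.26
vertex 2.633 -0.395 -0.842
vertex 3.461 -1.899 -1.851
endloop
endfacet
facet normal -0.224 -0.934 -0.279
outer loop
vertex 4.267 -2.605 -0.138
vertex 2.296 -1.796 -1.26
vertex 3.461 -1.899 -1.851
endloop
endfacet
facet normal -0.399 0.349 -0.848
outer loop
vertex 3.461 -1.899 -1.851
vertex 2.633 -0.395 -0.842
vertex 3.798 -0.499 -1.433
endloop
endfacet
facet normal 0.889 -0.079 -0.451
outer loop
vertex 3.798 -0.499 -1.433
vertex 4.267 -2.605 -0.138
vertex 3.461 -1.899 -1.851
endloop
endfacet
facet normal -0.889 0.079 0.451
outer loop
vertex 2.296 -1.796 -1.26
vertex 3.439 -1.101 0.871
vertex 2.633 -0.395 -0.842
endloop
endfacet
facet normal -0.225 -0.934 -0.279
outer loop
vertex 3.102 -2.501 0.453
vertex 2.296 -1.796 -1.26
vertex 4.267 -2.605 -0.138
endloop
endfacet
facet normal -0.889 0.079 0.451
outer loop
vertex 3.102 -2.501 0.453
vertex 3.439 -1.101 0.871
vertex 2.296 -1.796 -1.26
endloop
endfacet
facet normal 0.225 0.934 0.279
outer loop
vertex 2.633 -0.395 -0.842
vertex 3.439 -1.101 0.871
vertex 3.798 -0.499 -1.433
endloop
endfacet
facet normal 0.889 -0.079 -0.451
outer loop
vertex 4.604 -1.204 0.28
vertex 4.267 -2.605 -0.138
vertex 3.798 -0.499 -1.433
endloop
endfacet
facet normal 0.224 0.934 0.279
outer loop
vertex 3.798 -0.499 -1.433
vertex 3.439 -1.101 0.871
vertex 4.604 -1.204 0.28
endloop
endfacet
facet normal 0.399 -0.349 0.848
outer loop
vertex 4.604 -1.204 0.28
vertex 3.102 -2.501 0.453
vertex 4.267 -2.605 -0.138
endloop
endfacet
facet normal 0.399 -0.349 0.848
outer loop
vertex 3.439 -1.101 0.871
vertex 3.102 -2.501 0.453
vertex 4.604 -1.204 0.28
endloop
endfacet
facet normal -0.897 -0.204 -0.392
outer loop
vertex 2.475 0.715 -0.117
vertex 2.036 1.29 0.588
vertex 2.326 1.7 -0.288
endloop
endfacet
facet normal 0.889 0.055 -0.455
outer loop
vertex 2.475 0.715 -0.117
vertex 2.326 1.7 -0.288
vertex 3.004 1.51 1.012
endloop
endfacet
facet normal -0.897 -0.205 -0.393
outer loop
vertex 2.326 1.7 -0.288
vertex 2.036 1.29 0.588
vertex 1.886 2.274 0.417
endloop
endfacet
facet normal 0.627 0.748 -0.218
outer loop
vertex 2.326 1.7 -0.288
vertex 1.886 2.274 0.417
vertex 3.004 1.51 1.012
endloop
endfacet
facet normal -0.897 -0.205 -0.391
outer loop
vertex 1.886 2.274 0.417
vertex 2.036 1.29 0.588
vertex 1.597 1.864 1.294
endloop
endfacet
facet normal 0.303 0.821 0.484
outer loop
vertex 1.886 2.274 0.417
vertex 1.597 1.864 1.294
vertex 3.004 1.51 1.012
endloop
endfacet
facet normal -0.897 -0.204 -0.392
outer loop
vertex 1.597 1.864 1.294
vertex 2.036 1.29 0.588
vertex 1.746 0.88 1.465
endloop
endfacet
facet normal 0.241 0.201 0.949
outer loop
vertex 1.597 1.864 1.294
vertex 1.746 0.88 1.465
vertex 3.004 1.51 1.012
endloop
endfacet
facet normal -0.897 -0.204 -0.392
outer loop
vertex 1.746 0.88 1.465
vertex 2.036 1.29 0.588
vertex 2.185 0.306 0.759
endloop
endfacet
facet normal 0.502 -0.491 0.712
outer loop
vertex 1.746 0.88 1.465
vertex 2.185 0.306 0.759
vertex 3.004 1.51 1.012
endloop
endfacet
facet normal -0.897 -0.204 -0.392
outer loop
vertex 2.185 0.306 0.759
vertex 2.036 1.29 0.588
vertex 2.475 0.715 -0.117
endloop
endfacet
facet normal 0.826 -0.564 0.010
outer loop
vertex 2.185 0.306 0.759
vertex 2.475 0.715 -0.117
vertex 3.004 1.51 1.012
endloop
endfacet

endsolid


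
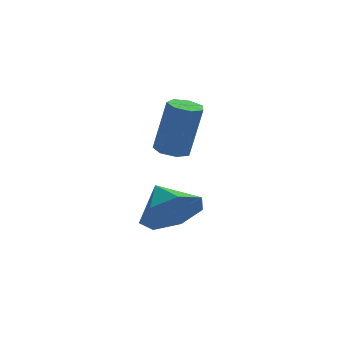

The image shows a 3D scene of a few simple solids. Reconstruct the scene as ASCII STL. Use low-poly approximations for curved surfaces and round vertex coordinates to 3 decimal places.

solid 
facet normal -0.203 -0.081 -0.976
outer loop
vertex -3.298 -1.056 0.064
vertex -3.837 -0.945 0.167
vertex -3.423 -0.587 0.051
endloop
endfacet
facet normal 0.944 0.246 -0.219
outer loop
vertex -3.298 -1.056 0.064
vertex -3.423 -0.587 0.051
vertex -2.924 -0.905 1.849
endloop
endfacet
facet normal 0.944 0.246 -0.219
outer loop
vertex -2.924 -0.905 1.849
vertex -3.423 -0.587 0.051
vertex -3.049 -0.436 1.836
endloop
endfacet
facet normal 0.205 0.082 0.975
outer loop
vertex -2.924 -0.905 1.849
vertex -3.049 -0.436 1.836
vertex -3.463 -0.795 1.953
endloop
endfacet
facet normal -0.203 -0.082 -0.976
outer loop
vertex -3.423 -0.587 0.051
vertex -3.837 -0.945 0.167
vertex -3.86 -0.387 0.125
endloop
endfacet
facet normal 0.389 0.908 -0.158
outer loop
vertex -3.423 -0.587 0.051
vertex -3.86 -0.387 0.125
vertex -3.049 -0.436 1.836
endloop
endfacet
facet normal 0.387 0.909 -0.157
outer loop
vertex -3.049 -0.436 1.836
vertex -3.86 -0.387 0.125
vertex -3.486 -0.237 1.91
endloop
endfacet
facet normal 0.203 0.084 0.976
outer loop
vertex -3.049 -0.436 1.836
vertex -3.486 -0.237 1.91
vertex -3.463 -0.795 1.953
endloop
endfacet
facet normal -0.205 -0.082 -0.975
outer loop
vertex -3.86 -0.387 0.125
vertex -3.837 -0.945 0.167
vertex -4.28 -0.609 0.232
endloop
endfacet
facet normal -0.463 0.886 0.022
outer loop
vertex -3.86 -0.387 0.125
vertex -4.28 -0.609 0.232
vertex -3.486 -0.237 1.91
endloop
endfacet
facet normal -0.461 0.887 0.022
outer loop
vertex -3.486 -0.237 1.91
vertex -4.28 -0.609 0.232
vertex -3.906 -0.458 2.017
endloop
endfacet
facet normal 0.204 0.084 0.975
outer loop
vertex -3.486 -0.237 1.91
vertex -3.906 -0.458 2.017
vertex -3.463 -0.795 1.953
endloop
endfacet
facet normal -0.205 -0.082 -0.975
outer loop
vertex -4.28 -0.609 0.232
vertex -3.837 -0.945 0.167
vertex -4.366 -1.083 0.29
endloop
endfacet
facet normal -0.963 0.197 0.185
outer loop
vertex -4.28 -0.609 0.232
vertex -4.366 -1.083 0.29
vertex -3.906 -0.458 2.017
endloop
endfacet
facet normal -0.963 0.197 0.185
outer loop
vertex -3.906 -0.458 2.017
vertex -4.366 -1.083 0.29
vertex -3.992 -0.932 2.075
endloop
endfacet
facet normal 0.204 0.082 0.976
outer loop
vertex -3.906 -0.458 2.017
vertex -3.992 -0.932 2.075
vertex -3.463 -0.795 1.953
endloop
endfacet
facet normal -0.205 -0.083 -0.975
outer loop
vertex -4.366 -1.083 0.29
vertex -3.837 -0.945 0.167
vertex -4.054 -1.454 0.256
endloop
endfacet
facet normal -0.739 -0.641 0.209
outer loop
vertex -4.366 -1.083 0.29
vertex -4.054 -1.454 0.256
vertex -3.992 -0.932 2.075
endloop
endfacet
facet normal -0.739 -0.641 0.209
outer loop
vertex -3.992 -0.932 2.075
vertex -4.054 -1.454 0.256
vertex -3.68 -1.303 2.041
endloop
endfacet
facet normal 0.204 0.082 0.976
outer loop
vertex -3.992 -0.932 2.075
vertex -3.68 -1.303 2.041
vertex -3.463 -0.795 1.953
endloop
endfacet
facet normal -0.205 -0.083 -0.975
outer loop
vertex -4.054 -1.454 0.256
vertex -3.837 -0.945 0.167
vertex -3.578 -1.442 0.155
endloop
endfacet
facet normal 0.041 -0.996 0.076
outer loop
vertex -4.054 -1.454 0.256
vertex -3.578 -1.442 0.155
vertex -3.68 -1.303 2.041
endloop
endfacet
facet normal 0.041 -0.996 0.076
outer loop
vertex -3.68 -1.303 2.041
vertex -3.578 -1.442 0.155
vertex -3.205 -1.291 1.94
endloop
endfacet
facet normal 0.205 0.081 0.975
outer loop
vertex -3.68 -1.303 2.041
vertex -3.205 -1.291 1.94
vertex -3.463 -0.795 1.953
endloop
endfacet
facet normal -0.203 -0.082 -0.976
outer loop
vertex -3.578 -1.442 0.155
vertex -3.837 -0.945 0.167
vertex -3.298 -1.056 0.064
endloop
endfacet
facet normal 0.791 -0.601 -0.114
outer loop
vertex -3.578 -1.442 0.155
vertex -3.298 -1.056 0.064
vertex -3.205 -1.291 1.94
endloop
endfacet
facet normal 0.790 -0.602 -0.115
outer loop
vertex -3.205 -1.291 1.94
vertex -3.298 -1.056 0.064
vertex -2.924 -0.905 1.849
endloop
endfacet
facet normal 0.205 0.081 0.975
outer loop
vertex -3.205 -1.291 1.94
vertex -2.924 -0.905 1.849
vertex -3.463 -0.795 1.953
endloop
endfacet
facet normal 0.566 -0.653 -0.504
outer loop
vertex -2.737 -4.582 0.12
vertex -3.008 -4.165 -0.725
vertex -2.244 -3.945 -0.152
endloop
endfacet
facet normal 0.140 0.295 0.945
outer loop
vertex -2.737 -4.582 0.12
vertex -2.244 -3.945 -0.152
vertex -3.692 -3.375 -0.115
endloop
endfacet
facet normal 0.566 -0.653 -0.504
outer loop
vertex -2.244 -3.945 -0.152
vertex -3.008 -4.165 -0.725
vertex -2.326 -3.474 -0.855
endloop
endfacet
facet normal 0.328 0.802 0.499
outer loop
vertex -2.244 -3.945 -0.152
vertex -2.326 -3.474 -0.855
vertex -3.692 -3.375 -0.115
endloop
endfacet
facet normal 0.566 -0.653 -0.503
outer loop
vertex -2.326 -3.474 -0.855
vertex -3.008 -4.165 -0.725
vertex -2.921 -3.523 -1.46
endloop
endfacet
facet normal 0.019 0.995 -0.099
outer loop
vertex -2.326 -3.474 -0.855
vertex -2.921 -3.523 -1.46
vertex -3.692 -3.375 -0.115
endloop
endfacet
facet normal 0.566 -0.653 -0.504
outer loop
vertex -2.921 -3.523 -1.46
vertex -3.008 -4.165 -0.725
vertex -3.582 -4.056 -1.511
endloop
endfacet
facet normal -0.557 0.729 -0.399
outer loop
vertex -2.921 -3.523 -1.46
vertex -3.582 -4.056 -1.511
vertex -3.692 -3.375 -0.115
endloop
endfacet
facet normal 0.565 -0.653 -0.503
outer loop
vertex -3.582 -4.056 -1.511
vertex -3.008 -4.165 -0.725
vertex -3.811 -4.671 -0.97
endloop
endfacet
facet normal -0.963 0.204 -0.176
outer loop
vertex -3.582 -4.056 -1.511
vertex -3.811 -4.671 -0.97
vertex -3.692 -3.375 -0.115
endloop
endfacet
facet normal 0.565 -0.653 -0.503
outer loop
vertex -3.811 -4.671 -0.97
vertex -3.008 -4.165 -0.725
vertex -3.435 -4.905 -0.244
endloop
endfacet
facet normal -0.896 -0.185 0.404
outer loop
vertex -3.811 -4.671 -0.97
vertex -3.435 -4.905 -0.244
vertex -3.692 -3.375 -0.115
endloop
endfacet
facet normal 0.565 -0.653 -0.504
outer loop
vertex -3.435 -4.905 -0.244
vertex -3.008 -4.165 -0.725
vertex -2.737 -4.582 0.12
endloop
endfacet
facet normal -0.404 -0.144 0.903
outer loop
vertex -3.435 -4.905 -0.244
vertex -2.737 -4.582 0.12
vertex -3.692 -3.375 -0.115
endloop
endfacet

endsolid


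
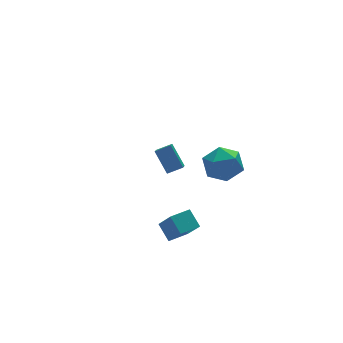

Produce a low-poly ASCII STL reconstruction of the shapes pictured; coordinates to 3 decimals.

solid 
facet normal -0.312 0.931 -0.188
outer loop
vertex 2.073 -2.849 2.954
vertex 1.561 -2.795 4.071
vertex 2.727 -2.437 3.911
endloop
endfacet
facet normal 0.293 0.789 -0.540
outer loop
vertex 2.073 -2.849 2.954
vertex 2.727 -2.437 3.911
vertex 3.247 -3.192 3.09
endloop
endfacet
facet normal 0.176 0.223 -0.959
outer loop
vertex 2.073 -2.849 2.954
vertex 3.247 -3.192 3.09
vertex 2.402 -4.016 2.743
endloop
endfacet
facet normal -0.500 0.016 -0.866
outer loop
vertex 2.073 -2.849 2.954
vertex 2.402 -4.016 2.743
vertex 1.36 -3.771 3.349
endloop
endfacet
facet normal -0.802 0.453 -0.389
outer loop
vertex 2.073 -2.849 2.954
vertex 1.36 -3.771 3.349
vertex 1.561 -2.795 4.071
endloop
endfacet
facet normal 0.790 0.610 -0.060
outer loop
vertex 3.247 -3.192 3.09
vertex 2.727 -2.437 3.911
vertex 3.46 -3.349 4.291
endloop
endfacet
facet normal -0.188 0.840 0.509
outer loop
vertex 2.727 -2.437 3.911
vertex 1.561 -2.795 4.071
vertex 2.418 -3.104 4.897
endloop
endfacet
facet normal -0.981 0.067 0.183
outer loop
vertex 1.561 -2.795 4.071
vertex 1.36 -3.771 3.349
vertex 1.573 -3.928 4.55
endloop
endfacet
facet normal -0.493 -0.641 -0.588
outer loop
vertex 1.36 -3.771 3.349
vertex 2.402 -4.016 2.743
vertex 2.093 -4.683 3.729
endloop
endfacet
facet normal 0.601 -0.306 -0.738
outer loop
vertex 2.402 -4.016 2.743
vertex 3.247 -3.192 3.09
vertex 3.259 -4.325 3.569
endloop
endfacet
facet normal 0.500 -0.016 0.866
outer loop
vertex 2.747 -4.271 4.686
vertex 3.46 -3.349 4.291
vertex 2.418 -3.104 4.897
endloop
endfacet
facet normal -0.176 -0.223 0.959
outer loop
vertex 2.747 -4.271 4.686
vertex 2.418 -3.104 4.897
vertex 1.573 -3.928 4.55
endloop
endfacet
facet normal -0.293 -0.789 0.540
outer loop
vertex 2.747 -4.271 4.686
vertex 1.573 -3.928 4.55
vertex 2.093 -4.683 3.729
endloop
endfacet
facet normal 0.312 -0.931 0.188
outer loop
vertex 2.747 -4.271 4.686
vertex 2.093 -4.683 3.729
vertex 3.259 -4.325 3.569
endloop
endfacet
facet normal 0.802 -0.453 0.389
outer loop
vertex 2.747 -4.271 4.686
vertex 3.259 -4.325 3.569
vertex 3.46 -3.349 4.291
endloop
endfacet
facet normal 0.493 0.641 0.588
outer loop
vertex 2.418 -3.104 4.897
vertex 3.46 -3.349 4.291
vertex 2.727 -2.437 3.911
endloop
endfacet
facet normal -0.601 0.306 0.738
outer loop
vertex 1.573 -3.928 4.55
vertex 2.418 -3.104 4.897
vertex 1.561 -2.795 4.071
endloop
endfacet
facet normal -0.790 -0.610 0.060
outer loop
vertex 2.093 -4.683 3.729
vertex 1.573 -3.928 4.55
vertex 1.36 -3.771 3.349
endloop
endfacet
facet normal 0.188 -0.840 -0.509
outer loop
vertex 3.259 -4.325 3.569
vertex 2.093 -4.683 3.729
vertex 2.402 -4.016 2.743
endloop
endfacet
facet normal 0.981 -0.067 -0.183
outer loop
vertex 3.46 -3.349 4.291
vertex 3.259 -4.325 3.569
vertex 3.247 -3.192 3.09
endloop
endfacet
facet normal -0.992 -0.130 0.006
outer loop
vertex -0.653 -3.417 0.475
vertex -0.807 -2.306 -0.983
vertex -0.532 -4.376 -0.269
endloop
endfacet
facet normal 0.084 -0.604 0.792
outer loop
vertex 0.707 -4.214 -0.277
vertex -0.653 -3.417 0.475
vertex -0.532 -4.376 -0.269
endloop
endfacet
facet normal -0.992 -0.130 0.006
outer loop
vertex -0.532 -4.376 -0.269
vertex -0.807 -2.306 -0.983
vertex -0.686 -3.265 -1.727
endloop
endfacet
facet normal 0.099 -0.786 -0.610
outer loop
vertex -0.686 -3.265 -1.727
vertex 0.707 -4.214 -0.277
vertex -0.532 -4.376 -0.269
endloop
endfacet
facet normal -0.099 0.786 0.610
outer loop
vertex -0.653 -3.417 0.475
vertex 0.432 -2.144 -0.991
vertex -0.807 -2.306 -0.983
endloop
endfacet
facet normal 0.084 -0.604 0.792
outer loop
vertex 0.586 -3.255 0.467
vertex -0.653 -3.417 0.475
vertex 0.707 -4.214 -0.277
endloop
endfacet
facet normal -0.099 0.786 0.610
outer loop
vertex 0.586 -3.255 0.467
vertex 0.432 -2.144 -0.991
vertex -0.653 -3.417 0.475
endloop
endfacet
facet normal -0.084 0.604 -0.792
outer loop
vertex -0.807 -2.306 -0.983
vertex 0.432 -2.144 -0.991
vertex -0.686 -3.265 -1.727
endloop
endfacet
facet normal 0.099 -0.786 -0.610
outer loop
vertex 0.553 -3.103 -1.735
vertex 0.707 -4.214 -0.277
vertex -0.686 -3.265 -1.727
endloop
endfacet
facet normal -0.084 0.604 -0.792
outer loop
vertex -0.686 -3.265 -1.727
vertex 0.432 -2.144 -0.991
vertex 0.553 -3.103 -1.735
endloop
endfacet
facet normal 0.992 0.130 -0.006
outer loop
vertex 0.553 -3.103 -1.735
vertex 0.586 -3.255 0.467
vertex 0.707 -4.214 -0.277
endloop
endfacet
facet normal 0.992 0.130 -0.006
outer loop
vertex 0.432 -2.144 -0.991
vertex 0.586 -3.255 0.467
vertex 0.553 -3.103 -1.735
endloop
endfacet
facet normal -0.893 0.239 -0.380
outer loop
vertex 2.105 2.456 -1.363
vertex 1.885 3.583 -0.136
vertex 2.681 3.397 -2.124
endloop
endfacet
facet normal 0.130 -0.670 -0.730
outer loop
vertex 3.575 3.157 -1.744
vertex 2.105 2.456 -1.363
vertex 2.681 3.397 -2.124
endloop
endfacet
facet normal -0.893 0.240 -0.380
outer loop
vertex 2.681 3.397 -2.124
vertex 1.885 3.583 -0.136
vertex 2.461 4.523 -0.897
endloop
endfacet
facet normal 0.430 0.702 -0.567
outer loop
vertex 2.461 4.523 -0.897
vertex 3.575 3.157 -1.744
vertex 2.681 3.397 -2.124
endloop
endfacet
facet normal -0.430 -0.702 0.568
outer loop
vertex 2.105 2.456 -1.363
vertex 2.779 3.343 0.244
vertex 1.885 3.583 -0.136
endloop
endfacet
facet normal 0.131 -0.671 -0.730
outer loop
vertex 2.999 2.217 -0.983
vertex 2.105 2.456 -1.363
vertex 3.575 3.157 -1.744
endloop
endfacet
facet normal -0.429 -0.703 0.568
outer loop
vertex 2.999 2.217 -0.983
vertex 2.779 3.343 0.244
vertex 2.105 2.456 -1.363
endloop
endfacet
facet normal -0.130 0.671 0.730
outer loop
vertex 1.885 3.583 -0.136
vertex 2.779 3.343 0.244
vertex 2.461 4.523 -0.897
endloop
endfacet
facet normal 0.429 0.702 -0.568
outer loop
vertex 3.355 4.284 -0.517
vertex 3.575 3.157 -1.744
vertex 2.461 4.523 -0.897
endloop
endfacet
facet normal -0.131 0.671 0.730
outer loop
vertex 2.461 4.523 -0.897
vertex 2.779 3.343 0.244
vertex 3.355 4.284 -0.517
endloop
endfacet
facet normal 0.893 -0.240 0.380
outer loop
vertex 3.355 4.284 -0.517
vertex 2.999 2.217 -0.983
vertex 3.575 3.157 -1.744
endloop
endfacet
facet normal 0.893 -0.240 0.380
outer loop
vertex 2.779 3.343 0.244
vertex 2.999 2.217 -0.983
vertex 3.355 4.284 -0.517
endloop
endfacet

endsolid


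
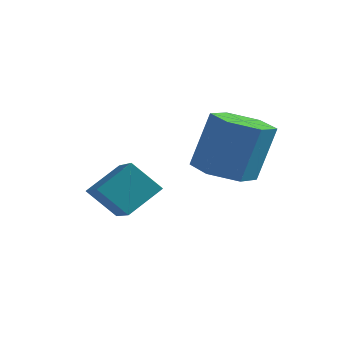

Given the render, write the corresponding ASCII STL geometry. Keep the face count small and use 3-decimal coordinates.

solid 
facet normal -0.661 0.637 -0.397
outer loop
vertex 0.777 -2.986 2.204
vertex 1.514 -2.719 1.404
vertex 0.348 -3.859 1.517
endloop
endfacet
facet normal -0.658 -0.238 0.714
outer loop
vertex 1.346 -4.821 2.116
vertex 0.777 -2.986 2.204
vertex 0.348 -3.859 1.517
endloop
endfacet
facet normal -0.661 0.637 -0.397
outer loop
vertex 0.348 -3.859 1.517
vertex 1.514 -2.719 1.404
vertex 1.085 -3.592 0.717
endloop
endfacet
facet normal -0.360 -0.733 -0.577
outer loop
vertex 1.085 -3.592 0.717
vertex 1.346 -4.821 2.116
vertex 0.348 -3.859 1.517
endloop
endfacet
facet normal 0.360 0.733 0.577
outer loop
vertex 0.777 -2.986 2.204
vertex 2.512 -3.681 2.003
vertex 1.514 -2.719 1.404
endloop
endfacet
facet normal -0.658 -0.238 0.714
outer loop
vertex 1.775 -3.948 2.803
vertex 0.777 -2.986 2.204
vertex 1.346 -4.821 2.116
endloop
endfacet
facet normal 0.360 0.733 0.577
outer loop
vertex 1.775 -3.948 2.803
vertex 2.512 -3.681 2.003
vertex 0.777 -2.986 2.204
endloop
endfacet
facet normal 0.658 0.238 -0.714
outer loop
vertex 1.514 -2.719 1.404
vertex 2.512 -3.681 2.003
vertex 1.085 -3.592 0.717
endloop
endfacet
facet normal -0.360 -0.733 -0.577
outer loop
vertex 2.083 -4.554 1.316
vertex 1.346 -4.821 2.116
vertex 1.085 -3.592 0.717
endloop
endfacet
facet normal 0.658 0.238 -0.714
outer loop
vertex 1.085 -3.592 0.717
vertex 2.512 -3.681 2.003
vertex 2.083 -4.554 1.316
endloop
endfacet
facet normal 0.661 -0.637 0.397
outer loop
vertex 2.083 -4.554 1.316
vertex 1.775 -3.948 2.803
vertex 1.346 -4.821 2.116
endloop
endfacet
facet normal 0.661 -0.637 0.397
outer loop
vertex 2.512 -3.681 2.003
vertex 1.775 -3.948 2.803
vertex 2.083 -4.554 1.316
endloop
endfacet
facet normal -0.183 -0.249 -0.951
outer loop
vertex 3.92 -1.548 1.887
vertex 3.188 -1.949 2.133
vertex 3.171 -1.106 1.916
endloop
endfacet
facet normal 0.475 0.825 -0.307
outer loop
vertex 3.92 -1.548 1.887
vertex 3.171 -1.106 1.916
vertex 4.244 -1.111 3.561
endloop
endfacet
facet normal 0.475 0.825 -0.307
outer loop
vertex 4.244 -1.111 3.561
vertex 3.171 -1.106 1.916
vertex 3.495 -0.669 3.59
endloop
endfacet
facet normal 0.184 0.249 0.951
outer loop
vertex 4.244 -1.111 3.561
vertex 3.495 -0.669 3.59
vertex 3.512 -1.511 3.807
endloop
endfacet
facet normal -0.185 -0.248 -0.951
outer loop
vertex 3.171 -1.106 1.916
vertex 3.188 -1.949 2.133
vertex 2.439 -1.507 2.163
endloop
endfacet
facet normal -0.509 0.852 -0.124
outer loop
vertex 3.171 -1.106 1.916
vertex 2.439 -1.507 2.163
vertex 3.495 -0.669 3.59
endloop
endfacet
facet normal -0.508 0.852 -0.124
outer loop
vertex 3.495 -0.669 3.59
vertex 2.439 -1.507 2.163
vertex 2.763 -1.07 3.836
endloop
endfacet
facet normal 0.183 0.249 0.951
outer loop
vertex 3.495 -0.669 3.59
vertex 2.763 -1.07 3.836
vertex 3.512 -1.511 3.807
endloop
endfacet
facet normal -0.184 -0.248 -0.951
outer loop
vertex 2.439 -1.507 2.163
vertex 3.188 -1.949 2.133
vertex 2.456 -2.349 2.379
endloop
endfacet
facet normal -0.983 0.027 0.183
outer loop
vertex 2.439 -1.507 2.163
vertex 2.456 -2.349 2.379
vertex 2.763 -1.07 3.836
endloop
endfacet
facet normal -0.983 0.027 0.183
outer loop
vertex 2.763 -1.07 3.836
vertex 2.456 -2.349 2.379
vertex 2.78 -1.912 4.053
endloop
endfacet
facet normal 0.183 0.249 0.951
outer loop
vertex 2.763 -1.07 3.836
vertex 2.78 -1.912 4.053
vertex 3.512 -1.511 3.807
endloop
endfacet
facet normal -0.184 -0.249 -0.951
outer loop
vertex 2.456 -2.349 2.379
vertex 3.188 -1.949 2.133
vertex 3.205 -2.791 2.35
endloop
endfacet
facet normal -0.475 -0.825 0.307
outer loop
vertex 2.456 -2.349 2.379
vertex 3.205 -2.791 2.35
vertex 2.78 -1.912 4.053
endloop
endfacet
facet normal -0.475 -0.825 0.307
outer loop
vertex 2.78 -1.912 4.053
vertex 3.205 -2.791 2.35
vertex 3.529 -2.354 4.024
endloop
endfacet
facet normal 0.183 0.249 0.951
outer loop
vertex 2.78 -1.912 4.053
vertex 3.529 -2.354 4.024
vertex 3.512 -1.511 3.807
endloop
endfacet
facet normal -0.183 -0.249 -0.951
outer loop
vertex 3.205 -2.791 2.35
vertex 3.188 -1.949 2.133
vertex 3.937 -2.39 2.104
endloop
endfacet
facet normal 0.508 -0.852 0.124
outer loop
vertex 3.205 -2.791 2.35
vertex 3.937 -2.39 2.104
vertex 3.529 -2.354 4.024
endloop
endfacet
facet normal 0.509 -0.852 0.124
outer loop
vertex 3.529 -2.354 4.024
vertex 3.937 -2.39 2.104
vertex 4.261 -1.953 3.777
endloop
endfacet
facet normal 0.185 0.248 0.951
outer loop
vertex 3.529 -2.354 4.024
vertex 4.261 -1.953 3.777
vertex 3.512 -1.511 3.807
endloop
endfacet
facet normal -0.183 -0.249 -0.951
outer loop
vertex 3.937 -2.39 2.104
vertex 3.188 -1.949 2.133
vertex 3.92 -1.548 1.887
endloop
endfacet
facet normal 0.983 -0.027 -0.183
outer loop
vertex 3.937 -2.39 2.104
vertex 3.92 -1.548 1.887
vertex 4.261 -1.953 3.777
endloop
endfacet
facet normal 0.983 -0.027 -0.183
outer loop
vertex 4.261 -1.953 3.777
vertex 3.92 -1.548 1.887
vertex 4.244 -1.111 3.561
endloop
endfacet
facet normal 0.184 0.248 0.951
outer loop
vertex 4.261 -1.953 3.777
vertex 4.244 -1.111 3.561
vertex 3.512 -1.511 3.807
endloop
endfacet

endsolid


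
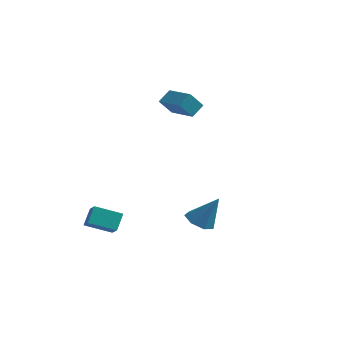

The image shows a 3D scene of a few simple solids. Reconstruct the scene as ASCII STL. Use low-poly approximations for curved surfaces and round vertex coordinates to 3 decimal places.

solid 
facet normal -0.493 -0.165 -0.854
outer loop
vertex 1.896 -0.966 -1.887
vertex 1.207 -1.056 -1.472
vertex 1.523 -0.379 -1.785
endloop
endfacet
facet normal 0.826 0.548 -0.134
outer loop
vertex 1.896 -0.966 -1.887
vertex 1.523 -0.379 -1.785
vertex 2.073 -0.764 0.032
endloop
endfacet
facet normal -0.492 -0.166 -0.855
outer loop
vertex 1.523 -0.379 -1.785
vertex 1.207 -1.056 -1.472
vertex 0.911 -0.302 -1.448
endloop
endfacet
facet normal 0.201 0.969 0.144
outer loop
vertex 1.523 -0.379 -1.785
vertex 0.911 -0.302 -1.448
vertex 2.073 -0.764 0.032
endloop
endfacet
facet normal -0.493 -0.166 -0.854
outer loop
vertex 0.911 -0.302 -1.448
vertex 1.207 -1.056 -1.472
vertex 0.522 -0.793 -1.128
endloop
endfacet
facet normal -0.432 0.707 0.560
outer loop
vertex 0.911 -0.302 -1.448
vertex 0.522 -0.793 -1.128
vertex 2.073 -0.764 0.032
endloop
endfacet
facet normal -0.493 -0.166 -0.854
outer loop
vertex 0.522 -0.793 -1.128
vertex 1.207 -1.056 -1.472
vertex 0.649 -1.482 -1.067
endloop
endfacet
facet normal -0.598 -0.039 0.801
outer loop
vertex 0.522 -0.793 -1.128
vertex 0.649 -1.482 -1.067
vertex 2.073 -0.764 0.032
endloop
endfacet
facet normal -0.493 -0.166 -0.854
outer loop
vertex 0.649 -1.482 -1.067
vertex 1.207 -1.056 -1.472
vertex 1.195 -1.85 -1.311
endloop
endfacet
facet normal -0.171 -0.708 0.685
outer loop
vertex 0.649 -1.482 -1.067
vertex 1.195 -1.85 -1.311
vertex 2.073 -0.764 0.032
endloop
endfacet
facet normal -0.492 -0.166 -0.854
outer loop
vertex 1.195 -1.85 -1.311
vertex 1.207 -1.056 -1.472
vertex 1.751 -1.62 -1.676
endloop
endfacet
facet normal 0.526 -0.796 0.300
outer loop
vertex 1.195 -1.85 -1.311
vertex 1.751 -1.62 -1.676
vertex 2.073 -0.764 0.032
endloop
endfacet
facet normal -0.493 -0.166 -0.854
outer loop
vertex 1.751 -1.62 -1.676
vertex 1.207 -1.056 -1.472
vertex 1.896 -0.966 -1.887
endloop
endfacet
facet normal 0.970 -0.236 -0.065
outer loop
vertex 1.751 -1.62 -1.676
vertex 1.896 -0.966 -1.887
vertex 2.073 -0.764 0.032
endloop
endfacet
facet normal -0.615 0.583 -0.531
outer loop
vertex -4.827 -0.935 -2.042
vertex -3.669 -0.205 -2.581
vertex -4.773 -1.623 -2.86
endloop
endfacet
facet normal -0.788 -0.496 0.365
outer loop
vertex -4.171 -2.195 -2.339
vertex -4.827 -0.935 -2.042
vertex -4.773 -1.623 -2.86
endloop
endfacet
facet normal -0.614 0.583 -0.532
outer loop
vertex -4.773 -1.623 -2.86
vertex -3.669 -0.205 -2.581
vertex -3.616 -0.894 -3.398
endloop
endfacet
facet normal 0.050 -0.643 -0.764
outer loop
vertex -3.616 -0.894 -3.398
vertex -4.171 -2.195 -2.339
vertex -4.773 -1.623 -2.86
endloop
endfacet
facet normal -0.050 0.643 0.764
outer loop
vertex -4.827 -0.935 -2.042
vertex -3.067 -0.777 -2.06
vertex -3.669 -0.205 -2.581
endloop
endfacet
facet normal -0.787 -0.496 0.367
outer loop
vertex -4.224 -1.506 -1.522
vertex -4.827 -0.935 -2.042
vertex -4.171 -2.195 -2.339
endloop
endfacet
facet normal -0.050 0.643 0.764
outer loop
vertex -4.224 -1.506 -1.522
vertex -3.067 -0.777 -2.06
vertex -4.827 -0.935 -2.042
endloop
endfacet
facet normal 0.788 0.495 -0.367
outer loop
vertex -3.669 -0.205 -2.581
vertex -3.067 -0.777 -2.06
vertex -3.616 -0.894 -3.398
endloop
endfacet
facet normal 0.050 -0.643 -0.764
outer loop
vertex -3.013 -1.465 -2.878
vertex -4.171 -2.195 -2.339
vertex -3.616 -0.894 -3.398
endloop
endfacet
facet normal 0.787 0.497 -0.366
outer loop
vertex -3.616 -0.894 -3.398
vertex -3.067 -0.777 -2.06
vertex -3.013 -1.465 -2.878
endloop
endfacet
facet normal 0.615 -0.583 0.531
outer loop
vertex -3.013 -1.465 -2.878
vertex -4.224 -1.506 -1.522
vertex -4.171 -2.195 -2.339
endloop
endfacet
facet normal 0.615 -0.583 0.531
outer loop
vertex -3.067 -0.777 -2.06
vertex -4.224 -1.506 -1.522
vertex -3.013 -1.465 -2.878
endloop
endfacet
facet normal -0.909 0.401 -0.116
outer loop
vertex -3.38 4.334 4.458
vertex -2.997 4.952 3.593
vertex -3.607 3.651 3.87
endloop
endfacet
facet normal -0.339 -0.546 0.766
outer loop
vertex -2.063 2.968 4.067
vertex -3.38 4.334 4.458
vertex -3.607 3.651 3.87
endloop
endfacet
facet normal -0.909 0.401 -0.116
outer loop
vertex -3.607 3.651 3.87
vertex -2.997 4.952 3.593
vertex -3.224 4.268 3.005
endloop
endfacet
facet normal -0.244 -0.735 -0.632
outer loop
vertex -3.224 4.268 3.005
vertex -2.063 2.968 4.067
vertex -3.607 3.651 3.87
endloop
endfacet
facet normal 0.244 0.735 0.633
outer loop
vertex -3.38 4.334 4.458
vertex -1.453 4.269 3.79
vertex -2.997 4.952 3.593
endloop
endfacet
facet normal -0.339 -0.546 0.766
outer loop
vertex -1.836 3.652 4.655
vertex -3.38 4.334 4.458
vertex -2.063 2.968 4.067
endloop
endfacet
facet normal 0.244 0.735 0.632
outer loop
vertex -1.836 3.652 4.655
vertex -1.453 4.269 3.79
vertex -3.38 4.334 4.458
endloop
endfacet
facet normal 0.339 0.546 -0.766
outer loop
vertex -2.997 4.952 3.593
vertex -1.453 4.269 3.79
vertex -3.224 4.268 3.005
endloop
endfacet
facet normal -0.244 -0.735 -0.633
outer loop
vertex -1.68 3.586 3.202
vertex -2.063 2.968 4.067
vertex -3.224 4.268 3.005
endloop
endfacet
facet normal 0.339 0.547 -0.766
outer loop
vertex -3.224 4.268 3.005
vertex -1.453 4.269 3.79
vertex -1.68 3.586 3.202
endloop
endfacet
facet normal 0.909 -0.401 0.116
outer loop
vertex -1.68 3.586 3.202
vertex -1.836 3.652 4.655
vertex -2.063 2.968 4.067
endloop
endfacet
facet normal 0.908 -0.402 0.116
outer loop
vertex -1.453 4.269 3.79
vertex -1.836 3.652 4.655
vertex -1.68 3.586 3.202
endloop
endfacet

endsolid


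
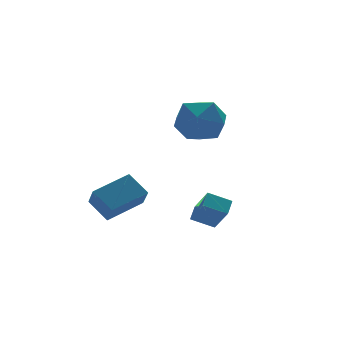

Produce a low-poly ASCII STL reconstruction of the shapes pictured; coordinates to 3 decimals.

solid 
facet normal -0.303 -0.323 0.897
outer loop
vertex -0.031 2.13 3.721
vertex -0.041 0.964 3.298
vertex 0.988 1.428 3.813
endloop
endfacet
facet normal 0.096 0.265 0.960
outer loop
vertex -0.031 2.13 3.721
vertex 0.988 1.428 3.813
vertex 1.083 2.618 3.475
endloop
endfacet
facet normal -0.215 0.785 0.581
outer loop
vertex -0.031 2.13 3.721
vertex 1.083 2.618 3.475
vertex 0.113 2.889 2.75
endloop
endfacet
facet normal -0.806 0.518 0.285
outer loop
vertex -0.031 2.13 3.721
vertex 0.113 2.889 2.75
vertex -0.582 1.867 2.641
endloop
endfacet
facet normal -0.861 -0.167 0.480
outer loop
vertex -0.031 2.13 3.721
vertex -0.582 1.867 2.641
vertex -0.041 0.964 3.298
endloop
endfacet
facet normal 0.733 0.131 0.667
outer loop
vertex 1.083 2.618 3.475
vertex 0.988 1.428 3.813
vertex 1.762 1.753 2.899
endloop
endfacet
facet normal 0.087 -0.820 0.566
outer loop
vertex 0.988 1.428 3.813
vertex -0.041 0.964 3.298
vertex 1.067 0.731 2.79
endloop
endfacet
facet normal -0.816 -0.568 -0.109
outer loop
vertex -0.041 0.964 3.298
vertex -0.582 1.867 2.641
vertex 0.097 1.002 2.065
endloop
endfacet
facet normal -0.727 0.540 -0.424
outer loop
vertex -0.582 1.867 2.641
vertex 0.113 2.889 2.75
vertex 0.192 2.192 1.727
endloop
endfacet
facet normal 0.230 0.972 0.056
outer loop
vertex 0.113 2.889 2.75
vertex 1.083 2.618 3.475
vertex 1.221 2.656 2.242
endloop
endfacet
facet normal 0.806 -0.518 -0.285
outer loop
vertex 1.211 1.49 1.819
vertex 1.762 1.753 2.899
vertex 1.067 0.731 2.79
endloop
endfacet
facet normal 0.215 -0.785 -0.581
outer loop
vertex 1.211 1.49 1.819
vertex 1.067 0.731 2.79
vertex 0.097 1.002 2.065
endloop
endfacet
facet normal -0.096 -0.265 -0.960
outer loop
vertex 1.211 1.49 1.819
vertex 0.097 1.002 2.065
vertex 0.192 2.192 1.727
endloop
endfacet
facet normal 0.303 0.323 -0.897
outer loop
vertex 1.211 1.49 1.819
vertex 0.192 2.192 1.727
vertex 1.221 2.656 2.242
endloop
endfacet
facet normal 0.861 0.167 -0.480
outer loop
vertex 1.211 1.49 1.819
vertex 1.221 2.656 2.242
vertex 1.762 1.753 2.899
endloop
endfacet
facet normal 0.727 -0.540 0.424
outer loop
vertex 1.067 0.731 2.79
vertex 1.762 1.753 2.899
vertex 0.988 1.428 3.813
endloop
endfacet
facet normal -0.230 -0.972 -0.056
outer loop
vertex 0.097 1.002 2.065
vertex 1.067 0.731 2.79
vertex -0.041 0.964 3.298
endloop
endfacet
facet normal -0.733 -0.131 -0.667
outer loop
vertex 0.192 2.192 1.727
vertex 0.097 1.002 2.065
vertex -0.582 1.867 2.641
endloop
endfacet
facet normal -0.087 0.820 -0.566
outer loop
vertex 1.221 2.656 2.242
vertex 0.192 2.192 1.727
vertex 0.113 2.889 2.75
endloop
endfacet
facet normal 0.816 0.568 0.109
outer loop
vertex 1.762 1.753 2.899
vertex 1.221 2.656 2.242
vertex 1.083 2.618 3.475
endloop
endfacet
facet normal -0.941 -0.098 -0.323
outer loop
vertex -4.398 -0.129 -0.604
vertex -4.754 0.766 0.161
vertex -4.191 0.679 -1.453
endloop
endfacet
facet normal 0.290 -0.728 -0.622
outer loop
vertex -2.526 0.854 -0.881
vertex -4.398 -0.129 -0.604
vertex -4.191 0.679 -1.453
endloop
endfacet
facet normal -0.941 -0.099 -0.323
outer loop
vertex -4.191 0.679 -1.453
vertex -4.754 0.766 0.161
vertex -4.548 1.574 -0.688
endloop
endfacet
facet normal 0.174 0.679 -0.713
outer loop
vertex -4.548 1.574 -0.688
vertex -2.526 0.854 -0.881
vertex -4.191 0.679 -1.453
endloop
endfacet
facet normal -0.174 -0.679 0.713
outer loop
vertex -4.398 -0.129 -0.604
vertex -3.089 0.941 0.733
vertex -4.754 0.766 0.161
endloop
endfacet
facet normal 0.290 -0.727 -0.622
outer loop
vertex -2.732 0.046 -0.032
vertex -4.398 -0.129 -0.604
vertex -2.526 0.854 -0.881
endloop
endfacet
facet normal -0.174 -0.679 0.713
outer loop
vertex -2.732 0.046 -0.032
vertex -3.089 0.941 0.733
vertex -4.398 -0.129 -0.604
endloop
endfacet
facet normal -0.290 0.727 0.622
outer loop
vertex -4.754 0.766 0.161
vertex -3.089 0.941 0.733
vertex -4.548 1.574 -0.688
endloop
endfacet
facet normal 0.174 0.679 -0.713
outer loop
vertex -2.882 1.749 -0.116
vertex -2.526 0.854 -0.881
vertex -4.548 1.574 -0.688
endloop
endfacet
facet normal -0.290 0.728 0.622
outer loop
vertex -4.548 1.574 -0.688
vertex -3.089 0.941 0.733
vertex -2.882 1.749 -0.116
endloop
endfacet
facet normal 0.941 0.099 0.322
outer loop
vertex -2.882 1.749 -0.116
vertex -2.732 0.046 -0.032
vertex -2.526 0.854 -0.881
endloop
endfacet
facet normal 0.941 0.099 0.324
outer loop
vertex -3.089 0.941 0.733
vertex -2.732 0.046 -0.032
vertex -2.882 1.749 -0.116
endloop
endfacet
facet normal -0.608 -0.625 -0.490
outer loop
vertex -0.83 -2.794 -0.539
vertex -1.654 -2.338 -0.098
vertex -0.898 -1.928 -1.559
endloop
endfacet
facet normal 0.793 -0.438 -0.424
outer loop
vertex -0.406 -1.422 -1.162
vertex -0.83 -2.794 -0.539
vertex -0.898 -1.928 -1.559
endloop
endfacet
facet normal -0.607 -0.625 -0.490
outer loop
vertex -0.898 -1.928 -1.559
vertex -1.654 -2.338 -0.098
vertex -1.722 -1.473 -1.118
endloop
endfacet
facet normal -0.051 0.646 -0.761
outer loop
vertex -1.722 -1.473 -1.118
vertex -0.406 -1.422 -1.162
vertex -0.898 -1.928 -1.559
endloop
endfacet
facet normal 0.050 -0.646 0.762
outer loop
vertex -0.83 -2.794 -0.539
vertex -1.162 -1.832 0.299
vertex -1.654 -2.338 -0.098
endloop
endfacet
facet normal 0.793 -0.438 -0.424
outer loop
vertex -0.338 -2.287 -0.142
vertex -0.83 -2.794 -0.539
vertex -0.406 -1.422 -1.162
endloop
endfacet
facet normal 0.051 -0.646 0.762
outer loop
vertex -0.338 -2.287 -0.142
vertex -1.162 -1.832 0.299
vertex -0.83 -2.794 -0.539
endloop
endfacet
facet normal -0.793 0.438 0.424
outer loop
vertex -1.654 -2.338 -0.098
vertex -1.162 -1.832 0.299
vertex -1.722 -1.473 -1.118
endloop
endfacet
facet normal -0.050 0.646 -0.762
outer loop
vertex -1.23 -0.966 -0.721
vertex -0.406 -1.422 -1.162
vertex -1.722 -1.473 -1.118
endloop
endfacet
facet normal -0.793 0.437 0.424
outer loop
vertex -1.722 -1.473 -1.118
vertex -1.162 -1.832 0.299
vertex -1.23 -0.966 -0.721
endloop
endfacet
facet normal 0.608 0.625 0.490
outer loop
vertex -1.23 -0.966 -0.721
vertex -0.338 -2.287 -0.142
vertex -0.406 -1.422 -1.162
endloop
endfacet
facet normal 0.607 0.625 0.490
outer loop
vertex -1.162 -1.832 0.299
vertex -0.338 -2.287 -0.142
vertex -1.23 -0.966 -0.721
endloop
endfacet

endsolid


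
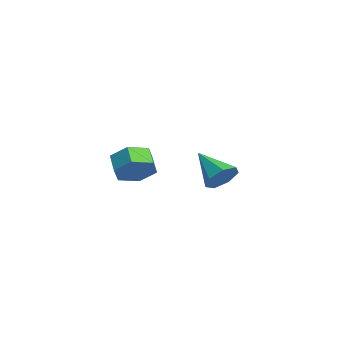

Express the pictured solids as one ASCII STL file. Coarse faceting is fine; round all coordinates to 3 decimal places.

solid 
facet normal 0.799 0.310 -0.515
outer loop
vertex -2.058 1.442 -1.319
vertex -2.547 2.275 -1.576
vertex -1.969 2.113 -0.776
endloop
endfacet
facet normal 0.239 -0.630 0.739
outer loop
vertex -2.058 1.442 -1.319
vertex -1.969 2.113 -0.776
vertex -4.273 1.605 -0.464
endloop
endfacet
facet normal 0.799 0.310 -0.515
outer loop
vertex -1.969 2.113 -0.776
vertex -2.547 2.275 -1.576
vertex -2.315 2.906 -0.836
endloop
endfacet
facet normal 0.107 0.121 0.987
outer loop
vertex -1.969 2.113 -0.776
vertex -2.315 2.906 -0.836
vertex -4.273 1.605 -0.464
endloop
endfacet
facet normal 0.799 0.310 -0.515
outer loop
vertex -2.315 2.906 -0.836
vertex -2.547 2.275 -1.576
vertex -2.836 3.224 -1.453
endloop
endfacet
facet normal -0.337 0.690 0.640
outer loop
vertex -2.315 2.906 -0.836
vertex -2.836 3.224 -1.453
vertex -4.273 1.605 -0.464
endloop
endfacet
facet normal 0.799 0.310 -0.515
outer loop
vertex -2.836 3.224 -1.453
vertex -2.547 2.275 -1.576
vertex -3.139 2.828 -2.162
endloop
endfacet
facet normal -0.759 0.650 -0.039
outer loop
vertex -2.836 3.224 -1.453
vertex -3.139 2.828 -2.162
vertex -4.273 1.605 -0.464
endloop
endfacet
facet normal 0.799 0.311 -0.514
outer loop
vertex -3.139 2.828 -2.162
vertex -2.547 2.275 -1.576
vertex -2.996 2.015 -2.431
endloop
endfacet
facet normal -0.841 0.031 -0.540
outer loop
vertex -3.139 2.828 -2.162
vertex -2.996 2.015 -2.431
vertex -4.273 1.605 -0.464
endloop
endfacet
facet normal 0.800 0.310 -0.514
outer loop
vertex -2.996 2.015 -2.431
vertex -2.547 2.275 -1.576
vertex -2.515 1.398 -2.055
endloop
endfacet
facet normal -0.522 -0.702 -0.485
outer loop
vertex -2.996 2.015 -2.431
vertex -2.515 1.398 -2.055
vertex -4.273 1.605 -0.464
endloop
endfacet
facet normal 0.799 0.310 -0.515
outer loop
vertex -2.515 1.398 -2.055
vertex -2.547 2.275 -1.576
vertex -2.058 1.442 -1.319
endloop
endfacet
facet normal -0.041 -0.996 0.085
outer loop
vertex -2.515 1.398 -2.055
vertex -2.058 1.442 -1.319
vertex -4.273 1.605 -0.464
endloop
endfacet
facet normal 0.852 -0.072 -0.519
outer loop
vertex 2.994 -2.969 2.425
vertex 2.547 -3.658 1.787
vertex 2.5 -2.642 1.57
endloop
endfacet
facet normal 0.223 0.947 0.233
outer loop
vertex 2.994 -2.969 2.425
vertex 2.5 -2.642 1.57
vertex 2.1 -2.893 2.97
endloop
endfacet
facet normal 0.223 0.946 0.233
outer loop
vertex 2.1 -2.893 2.97
vertex 2.5 -2.642 1.57
vertex 1.606 -2.566 2.116
endloop
endfacet
facet normal -0.851 0.072 0.520
outer loop
vertex 2.1 -2.893 2.97
vertex 1.606 -2.566 2.116
vertex 1.653 -3.582 2.333
endloop
endfacet
facet normal 0.852 -0.072 -0.519
outer loop
vertex 2.5 -2.642 1.57
vertex 2.547 -3.658 1.787
vertex 2.053 -3.331 0.932
endloop
endfacet
facet normal -0.300 0.746 -0.595
outer loop
vertex 2.5 -2.642 1.57
vertex 2.053 -3.331 0.932
vertex 1.606 -2.566 2.116
endloop
endfacet
facet normal -0.300 0.746 -0.595
outer loop
vertex 1.606 -2.566 2.116
vertex 2.053 -3.331 0.932
vertex 1.159 -3.255 1.478
endloop
endfacet
facet normal -0.852 0.072 0.519
outer loop
vertex 1.606 -2.566 2.116
vertex 1.159 -3.255 1.478
vertex 1.653 -3.582 2.333
endloop
endfacet
facet normal 0.851 -0.072 -0.520
outer loop
vertex 2.053 -3.331 0.932
vertex 2.547 -3.658 1.787
vertex 2.1 -4.347 1.15
endloop
endfacet
facet normal -0.523 -0.202 -0.828
outer loop
vertex 2.053 -3.331 0.932
vertex 2.1 -4.347 1.15
vertex 1.159 -3.255 1.478
endloop
endfacet
facet normal -0.522 -0.201 -0.829
outer loop
vertex 1.159 -3.255 1.478
vertex 2.1 -4.347 1.15
vertex 1.206 -4.271 1.695
endloop
endfacet
facet normal -0.852 0.072 0.519
outer loop
vertex 1.159 -3.255 1.478
vertex 1.206 -4.271 1.695
vertex 1.653 -3.582 2.333
endloop
endfacet
facet normal 0.851 -0.072 -0.520
outer loop
vertex 2.1 -4.347 1.15
vertex 2.547 -3.658 1.787
vertex 2.594 -4.674 2.004
endloop
endfacet
facet normal -0.223 -0.946 -0.234
outer loop
vertex 2.1 -4.347 1.15
vertex 2.594 -4.674 2.004
vertex 1.206 -4.271 1.695
endloop
endfacet
facet normal -0.223 -0.947 -0.233
outer loop
vertex 1.206 -4.271 1.695
vertex 2.594 -4.674 2.004
vertex 1.7 -4.598 2.55
endloop
endfacet
facet normal -0.852 0.072 0.519
outer loop
vertex 1.206 -4.271 1.695
vertex 1.7 -4.598 2.55
vertex 1.653 -3.582 2.333
endloop
endfacet
facet normal 0.852 -0.072 -0.519
outer loop
vertex 2.594 -4.674 2.004
vertex 2.547 -3.658 1.787
vertex 3.041 -3.985 2.642
endloop
endfacet
facet normal 0.300 -0.746 0.595
outer loop
vertex 2.594 -4.674 2.004
vertex 3.041 -3.985 2.642
vertex 1.7 -4.598 2.55
endloop
endfacet
facet normal 0.300 -0.746 0.595
outer loop
vertex 1.7 -4.598 2.55
vertex 3.041 -3.985 2.642
vertex 2.147 -3.909 3.188
endloop
endfacet
facet normal -0.852 0.072 0.519
outer loop
vertex 1.7 -4.598 2.55
vertex 2.147 -3.909 3.188
vertex 1.653 -3.582 2.333
endloop
endfacet
facet normal 0.852 -0.072 -0.519
outer loop
vertex 3.041 -3.985 2.642
vertex 2.547 -3.658 1.787
vertex 2.994 -2.969 2.425
endloop
endfacet
facet normal 0.523 0.201 0.828
outer loop
vertex 3.041 -3.985 2.642
vertex 2.994 -2.969 2.425
vertex 2.147 -3.909 3.188
endloop
endfacet
facet normal 0.522 0.202 0.829
outer loop
vertex 2.147 -3.909 3.188
vertex 2.994 -2.969 2.425
vertex 2.1 -2.893 2.97
endloop
endfacet
facet normal -0.851 0.072 0.520
outer loop
vertex 2.147 -3.909 3.188
vertex 2.1 -2.893 2.97
vertex 1.653 -3.582 2.333
endloop
endfacet

endsolid
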